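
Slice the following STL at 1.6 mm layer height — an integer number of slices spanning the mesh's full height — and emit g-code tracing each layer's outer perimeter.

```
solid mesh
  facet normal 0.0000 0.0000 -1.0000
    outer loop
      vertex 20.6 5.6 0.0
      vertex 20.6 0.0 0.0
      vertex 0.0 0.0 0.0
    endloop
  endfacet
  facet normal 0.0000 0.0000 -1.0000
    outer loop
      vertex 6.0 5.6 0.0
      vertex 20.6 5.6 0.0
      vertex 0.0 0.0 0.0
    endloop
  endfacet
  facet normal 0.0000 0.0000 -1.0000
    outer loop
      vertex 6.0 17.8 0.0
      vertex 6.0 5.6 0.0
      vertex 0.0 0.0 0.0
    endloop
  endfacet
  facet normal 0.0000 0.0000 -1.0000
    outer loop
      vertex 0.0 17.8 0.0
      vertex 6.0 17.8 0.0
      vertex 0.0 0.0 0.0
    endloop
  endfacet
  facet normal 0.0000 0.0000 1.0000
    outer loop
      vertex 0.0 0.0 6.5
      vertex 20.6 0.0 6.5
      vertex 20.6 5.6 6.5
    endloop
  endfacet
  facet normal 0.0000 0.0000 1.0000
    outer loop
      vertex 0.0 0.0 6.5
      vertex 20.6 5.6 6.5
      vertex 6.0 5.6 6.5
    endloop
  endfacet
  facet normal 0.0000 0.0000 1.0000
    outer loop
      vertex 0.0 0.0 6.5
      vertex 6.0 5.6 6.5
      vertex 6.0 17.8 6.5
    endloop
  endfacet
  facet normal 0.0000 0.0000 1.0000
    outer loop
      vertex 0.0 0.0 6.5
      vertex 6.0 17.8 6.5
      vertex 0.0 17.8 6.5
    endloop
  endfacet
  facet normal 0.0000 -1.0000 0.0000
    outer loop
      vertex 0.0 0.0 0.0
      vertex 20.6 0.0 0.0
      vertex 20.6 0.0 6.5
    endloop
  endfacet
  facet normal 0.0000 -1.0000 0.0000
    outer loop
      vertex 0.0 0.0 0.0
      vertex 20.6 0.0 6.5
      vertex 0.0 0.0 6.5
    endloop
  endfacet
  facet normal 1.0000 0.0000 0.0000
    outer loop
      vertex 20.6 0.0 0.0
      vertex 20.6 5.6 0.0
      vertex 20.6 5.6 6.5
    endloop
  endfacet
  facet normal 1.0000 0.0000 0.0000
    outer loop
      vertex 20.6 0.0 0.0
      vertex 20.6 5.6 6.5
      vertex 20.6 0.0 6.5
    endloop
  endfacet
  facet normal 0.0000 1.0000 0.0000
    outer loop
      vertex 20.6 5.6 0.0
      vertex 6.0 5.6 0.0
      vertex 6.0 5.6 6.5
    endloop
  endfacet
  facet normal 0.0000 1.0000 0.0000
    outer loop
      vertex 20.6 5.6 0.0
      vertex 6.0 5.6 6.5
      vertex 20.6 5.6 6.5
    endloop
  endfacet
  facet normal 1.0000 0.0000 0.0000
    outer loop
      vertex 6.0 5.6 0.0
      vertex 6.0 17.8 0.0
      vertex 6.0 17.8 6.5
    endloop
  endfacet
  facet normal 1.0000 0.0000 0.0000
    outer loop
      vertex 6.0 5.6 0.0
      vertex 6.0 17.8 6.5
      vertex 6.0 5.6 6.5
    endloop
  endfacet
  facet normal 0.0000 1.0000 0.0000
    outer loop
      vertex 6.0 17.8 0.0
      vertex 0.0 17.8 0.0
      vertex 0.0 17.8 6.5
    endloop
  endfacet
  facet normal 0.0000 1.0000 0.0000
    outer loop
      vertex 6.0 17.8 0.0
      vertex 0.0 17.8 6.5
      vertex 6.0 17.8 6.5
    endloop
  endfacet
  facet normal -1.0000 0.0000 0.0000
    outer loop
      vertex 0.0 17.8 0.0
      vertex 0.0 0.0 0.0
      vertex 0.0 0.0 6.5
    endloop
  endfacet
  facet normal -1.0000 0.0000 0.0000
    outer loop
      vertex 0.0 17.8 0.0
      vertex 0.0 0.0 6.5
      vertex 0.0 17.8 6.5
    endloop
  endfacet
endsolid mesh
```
; perimeter-only toolpath
G21 ; units = mm
G90 ; absolute positioning
G28 ; home
; layer 1
G0 Z1.6
G0 X0.0 Y0.0
G1 X20.6 Y0.0
G1 X20.6 Y5.6
G1 X6.0 Y5.6
G1 X6.0 Y17.8
G1 X0.0 Y17.8
G1 X0.0 Y0.0
; layer 2
G0 Z3.2
G0 X0.0 Y0.0
G1 X20.6 Y0.0
G1 X20.6 Y5.6
G1 X6.0 Y5.6
G1 X6.0 Y17.8
G1 X0.0 Y17.8
G1 X0.0 Y0.0
; layer 3
G0 Z4.9
G0 X0.0 Y0.0
G1 X20.6 Y0.0
G1 X20.6 Y5.6
G1 X6.0 Y5.6
G1 X6.0 Y17.8
G1 X0.0 Y17.8
G1 X0.0 Y0.0
; layer 4
G0 Z6.5
G0 X0.0 Y0.0
G1 X20.6 Y0.0
G1 X20.6 Y5.6
G1 X6.0 Y5.6
G1 X6.0 Y17.8
G1 X0.0 Y17.8
G1 X0.0 Y0.0
M2 ; end

The solid is an L-shaped prism: outer 20.6 × 17.8 mm, arm thicknesses ≈ 5.6 mm (horizontal) and 6 mm (vertical), extruded 6.5 mm in z. Slicing at Δz = 1.6 mm — 4 equal slices spanning the solid's height, so layer i sits at z = i·h/4 — gives 4 non-empty perimeters. Each is a 6-segment closed polygon; G0 lifts to the layer z and rapids to the start vertex, then G1 traces the edges.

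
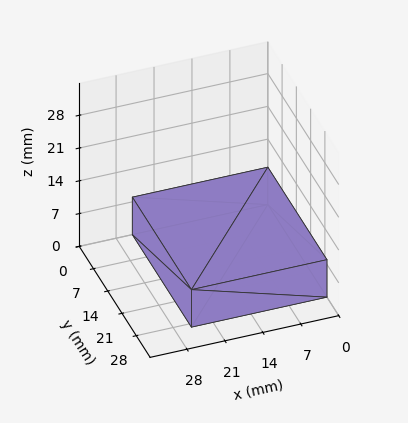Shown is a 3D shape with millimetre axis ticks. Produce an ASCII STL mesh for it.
Reading the render: the shape is a rectangular box, roughly 25 × 29 mm footprint and 8 mm tall (dimensions read to the nearest mm from the axis ticks). For the STL, each face is triangulated and given an outward normal.

solid part
  facet normal 0.0000 0.0000 -1.0000
    outer loop
      vertex 25.000 29.000 0.000
      vertex 25.000 0.000 0.000
      vertex 0.000 0.000 0.000
    endloop
  endfacet
  facet normal 0.0000 0.0000 -1.0000
    outer loop
      vertex 0.000 29.000 0.000
      vertex 25.000 29.000 0.000
      vertex 0.000 0.000 0.000
    endloop
  endfacet
  facet normal 0.0000 0.0000 1.0000
    outer loop
      vertex 0.000 0.000 8.000
      vertex 25.000 0.000 8.000
      vertex 25.000 29.000 8.000
    endloop
  endfacet
  facet normal 0.0000 0.0000 1.0000
    outer loop
      vertex 0.000 0.000 8.000
      vertex 25.000 29.000 8.000
      vertex 0.000 29.000 8.000
    endloop
  endfacet
  facet normal 0.0000 -1.0000 0.0000
    outer loop
      vertex 0.000 0.000 0.000
      vertex 25.000 0.000 0.000
      vertex 25.000 0.000 8.000
    endloop
  endfacet
  facet normal 0.0000 -1.0000 0.0000
    outer loop
      vertex 0.000 0.000 0.000
      vertex 25.000 0.000 8.000
      vertex 0.000 0.000 8.000
    endloop
  endfacet
  facet normal 0.0000 1.0000 0.0000
    outer loop
      vertex 25.000 29.000 8.000
      vertex 25.000 29.000 0.000
      vertex 0.000 29.000 0.000
    endloop
  endfacet
  facet normal 0.0000 1.0000 0.0000
    outer loop
      vertex 0.000 29.000 8.000
      vertex 25.000 29.000 8.000
      vertex 0.000 29.000 0.000
    endloop
  endfacet
  facet normal -1.0000 0.0000 0.0000
    outer loop
      vertex 0.000 29.000 8.000
      vertex 0.000 29.000 0.000
      vertex 0.000 0.000 0.000
    endloop
  endfacet
  facet normal -1.0000 0.0000 0.0000
    outer loop
      vertex 0.000 0.000 8.000
      vertex 0.000 29.000 8.000
      vertex 0.000 0.000 0.000
    endloop
  endfacet
  facet normal 1.0000 0.0000 0.0000
    outer loop
      vertex 25.000 0.000 0.000
      vertex 25.000 29.000 0.000
      vertex 25.000 29.000 8.000
    endloop
  endfacet
  facet normal 1.0000 0.0000 0.0000
    outer loop
      vertex 25.000 0.000 0.000
      vertex 25.000 29.000 8.000
      vertex 25.000 0.000 8.000
    endloop
  endfacet
endsolid part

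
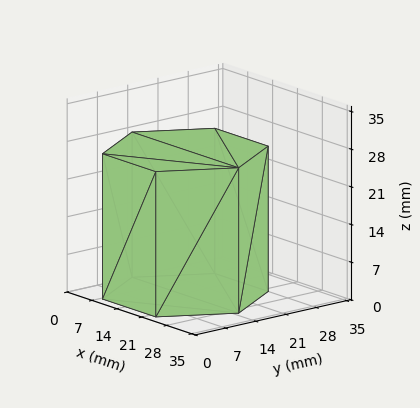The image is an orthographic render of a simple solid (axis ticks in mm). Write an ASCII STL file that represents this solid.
Reading the render: the shape is a regular 6-sided prism (a cylinder approximated with 6 flat sides), circumscribed radius ≈ 15 mm, height ≈ 27 mm (dimensions read to the nearest mm from the axis ticks). For the STL, each face is triangulated and given an outward normal.

solid part
  facet normal 0.0000 0.0000 -1.0000
    outer loop
      vertex 7.500 27.990 0.000
      vertex 22.500 27.990 0.000
      vertex 30.000 15.000 0.000
    endloop
  endfacet
  facet normal 0.0000 0.0000 -1.0000
    outer loop
      vertex 0.000 15.000 0.000
      vertex 7.500 27.990 0.000
      vertex 30.000 15.000 0.000
    endloop
  endfacet
  facet normal 0.0000 0.0000 -1.0000
    outer loop
      vertex 7.500 2.010 0.000
      vertex 0.000 15.000 0.000
      vertex 30.000 15.000 0.000
    endloop
  endfacet
  facet normal 0.0000 0.0000 -1.0000
    outer loop
      vertex 22.500 2.010 0.000
      vertex 7.500 2.010 0.000
      vertex 30.000 15.000 0.000
    endloop
  endfacet
  facet normal 0.0000 0.0000 1.0000
    outer loop
      vertex 30.000 15.000 27.000
      vertex 22.500 27.990 27.000
      vertex 7.500 27.990 27.000
    endloop
  endfacet
  facet normal 0.0000 0.0000 1.0000
    outer loop
      vertex 30.000 15.000 27.000
      vertex 7.500 27.990 27.000
      vertex 0.000 15.000 27.000
    endloop
  endfacet
  facet normal 0.0000 0.0000 1.0000
    outer loop
      vertex 30.000 15.000 27.000
      vertex 0.000 15.000 27.000
      vertex 7.500 2.010 27.000
    endloop
  endfacet
  facet normal 0.0000 0.0000 1.0000
    outer loop
      vertex 30.000 15.000 27.000
      vertex 7.500 2.010 27.000
      vertex 22.500 2.010 27.000
    endloop
  endfacet
  facet normal 0.8660 0.5000 0.0000
    outer loop
      vertex 30.000 15.000 0.000
      vertex 22.500 27.990 0.000
      vertex 22.500 27.990 27.000
    endloop
  endfacet
  facet normal 0.8660 0.5000 0.0000
    outer loop
      vertex 30.000 15.000 0.000
      vertex 22.500 27.990 27.000
      vertex 30.000 15.000 27.000
    endloop
  endfacet
  facet normal 0.0000 1.0000 0.0000
    outer loop
      vertex 22.500 27.990 0.000
      vertex 7.500 27.990 0.000
      vertex 7.500 27.990 27.000
    endloop
  endfacet
  facet normal 0.0000 1.0000 0.0000
    outer loop
      vertex 22.500 27.990 0.000
      vertex 7.500 27.990 27.000
      vertex 22.500 27.990 27.000
    endloop
  endfacet
  facet normal -0.8660 0.5000 0.0000
    outer loop
      vertex 7.500 27.990 0.000
      vertex 0.000 15.000 0.000
      vertex 0.000 15.000 27.000
    endloop
  endfacet
  facet normal -0.8660 0.5000 0.0000
    outer loop
      vertex 7.500 27.990 0.000
      vertex 0.000 15.000 27.000
      vertex 7.500 27.990 27.000
    endloop
  endfacet
  facet normal -0.8660 -0.5000 0.0000
    outer loop
      vertex 0.000 15.000 0.000
      vertex 7.500 2.010 0.000
      vertex 7.500 2.010 27.000
    endloop
  endfacet
  facet normal -0.8660 -0.5000 0.0000
    outer loop
      vertex 0.000 15.000 0.000
      vertex 7.500 2.010 27.000
      vertex 0.000 15.000 27.000
    endloop
  endfacet
  facet normal 0.0000 -1.0000 0.0000
    outer loop
      vertex 7.500 2.010 0.000
      vertex 22.500 2.010 0.000
      vertex 22.500 2.010 27.000
    endloop
  endfacet
  facet normal 0.0000 -1.0000 0.0000
    outer loop
      vertex 7.500 2.010 0.000
      vertex 22.500 2.010 27.000
      vertex 7.500 2.010 27.000
    endloop
  endfacet
  facet normal 0.8660 -0.5000 0.0000
    outer loop
      vertex 22.500 2.010 0.000
      vertex 30.000 15.000 0.000
      vertex 30.000 15.000 27.000
    endloop
  endfacet
  facet normal 0.8660 -0.5000 0.0000
    outer loop
      vertex 22.500 2.010 0.000
      vertex 30.000 15.000 27.000
      vertex 22.500 2.010 27.000
    endloop
  endfacet
endsolid part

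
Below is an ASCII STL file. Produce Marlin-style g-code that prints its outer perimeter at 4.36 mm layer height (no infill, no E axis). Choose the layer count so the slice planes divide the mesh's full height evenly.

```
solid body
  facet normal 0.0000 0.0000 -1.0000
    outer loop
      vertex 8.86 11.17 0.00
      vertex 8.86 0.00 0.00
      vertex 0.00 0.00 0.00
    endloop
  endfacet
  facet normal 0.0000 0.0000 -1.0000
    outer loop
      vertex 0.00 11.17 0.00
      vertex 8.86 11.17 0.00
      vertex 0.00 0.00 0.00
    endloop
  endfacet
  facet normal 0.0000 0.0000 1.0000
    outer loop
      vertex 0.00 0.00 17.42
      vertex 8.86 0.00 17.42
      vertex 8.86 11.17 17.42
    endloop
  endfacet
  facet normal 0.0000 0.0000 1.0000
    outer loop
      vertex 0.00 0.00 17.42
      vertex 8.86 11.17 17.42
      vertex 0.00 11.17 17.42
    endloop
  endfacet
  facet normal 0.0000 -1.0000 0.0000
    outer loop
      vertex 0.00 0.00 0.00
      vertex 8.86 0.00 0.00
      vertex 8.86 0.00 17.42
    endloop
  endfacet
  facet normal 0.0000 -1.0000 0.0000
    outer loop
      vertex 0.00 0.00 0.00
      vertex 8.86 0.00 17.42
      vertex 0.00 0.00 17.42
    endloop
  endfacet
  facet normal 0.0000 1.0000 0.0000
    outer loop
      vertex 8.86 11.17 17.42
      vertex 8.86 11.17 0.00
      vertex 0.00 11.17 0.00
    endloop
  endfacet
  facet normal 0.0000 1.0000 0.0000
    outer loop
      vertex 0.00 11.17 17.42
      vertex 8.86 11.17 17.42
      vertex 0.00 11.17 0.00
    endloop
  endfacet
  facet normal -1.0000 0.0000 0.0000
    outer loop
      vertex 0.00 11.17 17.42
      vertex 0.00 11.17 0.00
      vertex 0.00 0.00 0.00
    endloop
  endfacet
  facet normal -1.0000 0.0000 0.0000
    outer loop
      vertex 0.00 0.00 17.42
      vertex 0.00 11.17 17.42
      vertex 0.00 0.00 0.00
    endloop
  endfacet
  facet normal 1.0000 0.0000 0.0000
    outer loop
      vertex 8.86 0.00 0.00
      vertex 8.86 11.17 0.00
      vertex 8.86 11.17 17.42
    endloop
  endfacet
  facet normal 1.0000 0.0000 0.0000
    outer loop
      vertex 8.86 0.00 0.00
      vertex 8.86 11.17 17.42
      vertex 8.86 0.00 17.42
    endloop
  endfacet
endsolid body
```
; perimeter-only toolpath
G21 ; units = mm
G90 ; absolute positioning
G28 ; home
; layer 1
G0 Z4.36
G0 X0.00 Y0.00
G1 X8.86 Y0.00
G1 X8.86 Y11.17
G1 X0.00 Y11.17
G1 X0.00 Y0.00
; layer 2
G0 Z8.71
G0 X0.00 Y0.00
G1 X8.86 Y0.00
G1 X8.86 Y11.17
G1 X0.00 Y11.17
G1 X0.00 Y0.00
; layer 3
G0 Z13.07
G0 X0.00 Y0.00
G1 X8.86 Y0.00
G1 X8.86 Y11.17
G1 X0.00 Y11.17
G1 X0.00 Y0.00
; layer 4
G0 Z17.42
G0 X0.00 Y0.00
G1 X8.86 Y0.00
G1 X8.86 Y11.17
G1 X0.00 Y11.17
G1 X0.00 Y0.00
M2 ; end

The solid is a rectangular box, roughly 8.86 × 11.2 mm footprint and 17.4 mm tall. Slicing at Δz = 4.36 mm — 4 equal slices spanning the solid's height, so layer i sits at z = i·h/4 — gives 4 non-empty perimeters. Each is a 4-segment closed polygon; G0 lifts to the layer z and rapids to the start vertex, then G1 traces the edges.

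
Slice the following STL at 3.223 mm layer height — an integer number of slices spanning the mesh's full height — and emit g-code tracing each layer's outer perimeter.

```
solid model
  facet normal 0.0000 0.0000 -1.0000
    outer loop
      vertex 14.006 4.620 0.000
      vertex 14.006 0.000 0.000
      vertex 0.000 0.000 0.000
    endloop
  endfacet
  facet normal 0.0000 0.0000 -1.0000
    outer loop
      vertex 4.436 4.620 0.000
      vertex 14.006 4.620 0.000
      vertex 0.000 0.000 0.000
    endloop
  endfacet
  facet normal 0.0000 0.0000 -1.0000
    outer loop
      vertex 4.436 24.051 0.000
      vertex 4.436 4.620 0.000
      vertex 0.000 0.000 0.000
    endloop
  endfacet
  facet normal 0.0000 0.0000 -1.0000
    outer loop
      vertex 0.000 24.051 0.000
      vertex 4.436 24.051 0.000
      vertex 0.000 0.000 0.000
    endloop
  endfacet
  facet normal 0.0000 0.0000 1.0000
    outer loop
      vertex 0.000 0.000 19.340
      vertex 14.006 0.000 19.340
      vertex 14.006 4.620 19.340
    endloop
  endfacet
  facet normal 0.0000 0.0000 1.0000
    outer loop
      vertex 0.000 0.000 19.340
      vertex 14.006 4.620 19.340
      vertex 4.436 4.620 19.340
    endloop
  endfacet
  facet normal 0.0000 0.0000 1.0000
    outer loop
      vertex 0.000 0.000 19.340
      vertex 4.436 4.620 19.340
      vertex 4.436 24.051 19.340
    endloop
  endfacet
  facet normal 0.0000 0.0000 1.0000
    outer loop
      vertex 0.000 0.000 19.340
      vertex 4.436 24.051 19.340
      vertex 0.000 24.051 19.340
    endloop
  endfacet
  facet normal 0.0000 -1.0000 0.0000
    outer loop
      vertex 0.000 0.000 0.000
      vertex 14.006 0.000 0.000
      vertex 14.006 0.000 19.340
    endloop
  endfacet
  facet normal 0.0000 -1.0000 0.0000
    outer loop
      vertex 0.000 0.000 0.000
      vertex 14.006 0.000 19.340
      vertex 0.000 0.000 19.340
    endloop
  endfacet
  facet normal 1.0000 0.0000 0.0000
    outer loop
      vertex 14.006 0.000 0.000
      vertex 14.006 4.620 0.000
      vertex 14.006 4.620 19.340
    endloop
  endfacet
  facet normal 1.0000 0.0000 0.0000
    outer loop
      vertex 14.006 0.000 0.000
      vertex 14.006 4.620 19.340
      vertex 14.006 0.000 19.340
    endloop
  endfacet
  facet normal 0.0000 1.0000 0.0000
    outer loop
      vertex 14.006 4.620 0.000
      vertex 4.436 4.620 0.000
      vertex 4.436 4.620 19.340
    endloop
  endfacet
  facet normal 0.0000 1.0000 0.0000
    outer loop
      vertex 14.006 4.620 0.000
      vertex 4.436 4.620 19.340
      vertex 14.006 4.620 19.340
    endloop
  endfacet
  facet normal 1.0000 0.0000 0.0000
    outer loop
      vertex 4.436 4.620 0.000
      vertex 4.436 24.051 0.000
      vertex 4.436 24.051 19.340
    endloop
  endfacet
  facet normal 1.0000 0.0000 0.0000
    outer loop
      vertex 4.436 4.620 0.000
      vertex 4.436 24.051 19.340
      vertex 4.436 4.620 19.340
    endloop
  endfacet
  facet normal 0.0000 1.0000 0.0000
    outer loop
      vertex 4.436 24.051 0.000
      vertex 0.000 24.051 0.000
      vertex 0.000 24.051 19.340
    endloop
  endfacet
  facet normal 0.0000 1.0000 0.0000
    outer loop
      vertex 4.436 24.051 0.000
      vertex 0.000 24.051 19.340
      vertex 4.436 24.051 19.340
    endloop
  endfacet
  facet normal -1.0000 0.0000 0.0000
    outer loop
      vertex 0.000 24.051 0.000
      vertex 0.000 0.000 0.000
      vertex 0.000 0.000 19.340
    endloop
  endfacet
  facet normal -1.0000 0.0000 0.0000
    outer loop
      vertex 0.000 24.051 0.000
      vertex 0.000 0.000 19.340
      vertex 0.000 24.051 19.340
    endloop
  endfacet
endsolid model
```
; perimeter-only toolpath
G21 ; units = mm
G90 ; absolute positioning
G28 ; home
; layer 1
G0 Z3.223
G0 X0.000 Y0.000
G1 X14.006 Y0.000
G1 X14.006 Y4.620
G1 X4.436 Y4.620
G1 X4.436 Y24.051
G1 X0.000 Y24.051
G1 X0.000 Y0.000
; layer 2
G0 Z6.447
G0 X0.000 Y0.000
G1 X14.006 Y0.000
G1 X14.006 Y4.620
G1 X4.436 Y4.620
G1 X4.436 Y24.051
G1 X0.000 Y24.051
G1 X0.000 Y0.000
; layer 3
G0 Z9.670
G0 X0.000 Y0.000
G1 X14.006 Y0.000
G1 X14.006 Y4.620
G1 X4.436 Y4.620
G1 X4.436 Y24.051
G1 X0.000 Y24.051
G1 X0.000 Y0.000
; layer 4
G0 Z12.893
G0 X0.000 Y0.000
G1 X14.006 Y0.000
G1 X14.006 Y4.620
G1 X4.436 Y4.620
G1 X4.436 Y24.051
G1 X0.000 Y24.051
G1 X0.000 Y0.000
; layer 5
G0 Z16.117
G0 X0.000 Y0.000
G1 X14.006 Y0.000
G1 X14.006 Y4.620
G1 X4.436 Y4.620
G1 X4.436 Y24.051
G1 X0.000 Y24.051
G1 X0.000 Y0.000
; layer 6
G0 Z19.340
G0 X0.000 Y0.000
G1 X14.006 Y0.000
G1 X14.006 Y4.620
G1 X4.436 Y4.620
G1 X4.436 Y24.051
G1 X0.000 Y24.051
G1 X0.000 Y0.000
M2 ; end

The solid is an L-shaped prism: outer 14 × 24.1 mm, arm thicknesses ≈ 4.62 mm (horizontal) and 4.44 mm (vertical), extruded 19.3 mm in z. Slicing at Δz = 3.223 mm — 6 equal slices spanning the solid's height, so layer i sits at z = i·h/6 — gives 6 non-empty perimeters. Each is a 6-segment closed polygon; G0 lifts to the layer z and rapids to the start vertex, then G1 traces the edges.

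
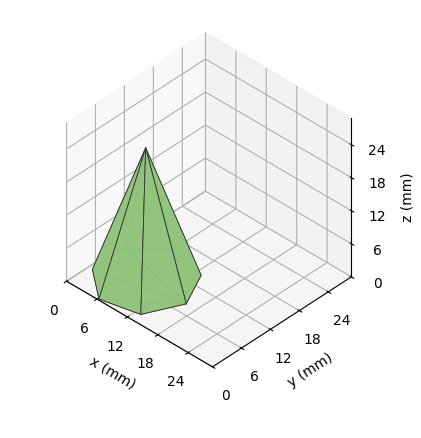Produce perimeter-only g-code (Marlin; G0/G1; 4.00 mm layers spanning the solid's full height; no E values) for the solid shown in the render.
Reading the render: the shape is a regular 7-sided pyramid, base circumscribed radius ≈ 8 mm, apex at z ≈ 24 mm (dimensions read to the nearest mm from the axis ticks). For the g-code, the solid's height is divided into equal slices at the stated Δz and each level perimeter traced with G1 moves after a G0 lift.

; perimeter-only toolpath
G21 ; units = mm
G90 ; absolute positioning
G28 ; home
; layer 1
G0 Z4.00
G0 X14.67 Y8.00
G1 X12.16 Y13.21
G1 X6.52 Y14.50
G1 X1.99 Y10.89
G1 X1.99 Y5.11
G1 X6.52 Y1.50
G1 X12.16 Y2.79
G1 X14.67 Y8.00
; layer 2
G0 Z8.00
G0 X13.33 Y8.00
G1 X11.33 Y12.17
G1 X6.81 Y13.20
G1 X3.19 Y10.31
G1 X3.19 Y5.69
G1 X6.81 Y2.80
G1 X11.33 Y3.83
G1 X13.33 Y8.00
; layer 3
G0 Z12.00
G0 X12.00 Y8.00
G1 X10.50 Y11.12
G1 X7.11 Y11.90
G1 X4.39 Y9.73
G1 X4.39 Y6.27
G1 X7.11 Y4.10
G1 X10.50 Y4.88
G1 X12.00 Y8.00
; layer 4
G0 Z16.00
G0 X10.67 Y8.00
G1 X9.66 Y10.08
G1 X7.41 Y10.60
G1 X5.60 Y9.16
G1 X5.60 Y6.84
G1 X7.41 Y5.40
G1 X9.66 Y5.92
G1 X10.67 Y8.00
; layer 5
G0 Z20.00
G0 X9.33 Y8.00
G1 X8.83 Y9.04
G1 X7.70 Y9.30
G1 X6.80 Y8.58
G1 X6.80 Y7.42
G1 X7.70 Y6.70
G1 X8.83 Y6.96
G1 X9.33 Y8.00
M2 ; end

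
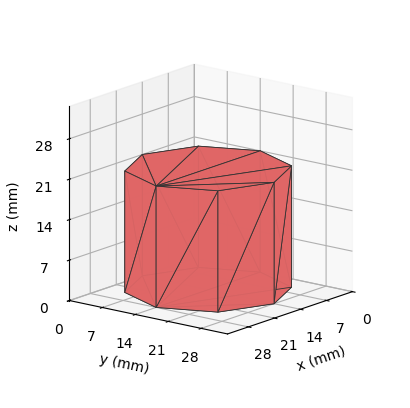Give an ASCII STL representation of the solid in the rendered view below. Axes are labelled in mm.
Reading the render: the shape is a regular 8-sided prism (a cylinder approximated with 8 flat sides), circumscribed radius ≈ 14 mm, height ≈ 21 mm (dimensions read to the nearest mm from the axis ticks). For the STL, each face is triangulated and given an outward normal.

solid part
  facet normal 0.0000 0.0000 -1.0000
    outer loop
      vertex 14.00 28.00 0.00
      vertex 23.90 23.90 0.00
      vertex 28.00 14.00 0.00
    endloop
  endfacet
  facet normal 0.0000 0.0000 -1.0000
    outer loop
      vertex 4.10 23.90 0.00
      vertex 14.00 28.00 0.00
      vertex 28.00 14.00 0.00
    endloop
  endfacet
  facet normal 0.0000 0.0000 -1.0000
    outer loop
      vertex 0.00 14.00 0.00
      vertex 4.10 23.90 0.00
      vertex 28.00 14.00 0.00
    endloop
  endfacet
  facet normal 0.0000 0.0000 -1.0000
    outer loop
      vertex 4.10 4.10 0.00
      vertex 0.00 14.00 0.00
      vertex 28.00 14.00 0.00
    endloop
  endfacet
  facet normal 0.0000 0.0000 -1.0000
    outer loop
      vertex 14.00 0.00 0.00
      vertex 4.10 4.10 0.00
      vertex 28.00 14.00 0.00
    endloop
  endfacet
  facet normal 0.0000 0.0000 -1.0000
    outer loop
      vertex 23.90 4.10 0.00
      vertex 14.00 0.00 0.00
      vertex 28.00 14.00 0.00
    endloop
  endfacet
  facet normal 0.0000 0.0000 1.0000
    outer loop
      vertex 28.00 14.00 21.00
      vertex 23.90 23.90 21.00
      vertex 14.00 28.00 21.00
    endloop
  endfacet
  facet normal 0.0000 0.0000 1.0000
    outer loop
      vertex 28.00 14.00 21.00
      vertex 14.00 28.00 21.00
      vertex 4.10 23.90 21.00
    endloop
  endfacet
  facet normal 0.0000 0.0000 1.0000
    outer loop
      vertex 28.00 14.00 21.00
      vertex 4.10 23.90 21.00
      vertex 0.00 14.00 21.00
    endloop
  endfacet
  facet normal 0.0000 0.0000 1.0000
    outer loop
      vertex 28.00 14.00 21.00
      vertex 0.00 14.00 21.00
      vertex 4.10 4.10 21.00
    endloop
  endfacet
  facet normal 0.0000 0.0000 1.0000
    outer loop
      vertex 28.00 14.00 21.00
      vertex 4.10 4.10 21.00
      vertex 14.00 0.00 21.00
    endloop
  endfacet
  facet normal 0.0000 0.0000 1.0000
    outer loop
      vertex 28.00 14.00 21.00
      vertex 14.00 0.00 21.00
      vertex 23.90 4.10 21.00
    endloop
  endfacet
  facet normal 0.9239 0.3826 0.0000
    outer loop
      vertex 28.00 14.00 0.00
      vertex 23.90 23.90 0.00
      vertex 23.90 23.90 21.00
    endloop
  endfacet
  facet normal 0.9239 0.3826 0.0000
    outer loop
      vertex 28.00 14.00 0.00
      vertex 23.90 23.90 21.00
      vertex 28.00 14.00 21.00
    endloop
  endfacet
  facet normal 0.3826 0.9239 0.0000
    outer loop
      vertex 23.90 23.90 0.00
      vertex 14.00 28.00 0.00
      vertex 14.00 28.00 21.00
    endloop
  endfacet
  facet normal 0.3826 0.9239 0.0000
    outer loop
      vertex 23.90 23.90 0.00
      vertex 14.00 28.00 21.00
      vertex 23.90 23.90 21.00
    endloop
  endfacet
  facet normal -0.3826 0.9239 0.0000
    outer loop
      vertex 14.00 28.00 0.00
      vertex 4.10 23.90 0.00
      vertex 4.10 23.90 21.00
    endloop
  endfacet
  facet normal -0.3826 0.9239 0.0000
    outer loop
      vertex 14.00 28.00 0.00
      vertex 4.10 23.90 21.00
      vertex 14.00 28.00 21.00
    endloop
  endfacet
  facet normal -0.9239 0.3826 0.0000
    outer loop
      vertex 4.10 23.90 0.00
      vertex 0.00 14.00 0.00
      vertex 0.00 14.00 21.00
    endloop
  endfacet
  facet normal -0.9239 0.3826 0.0000
    outer loop
      vertex 4.10 23.90 0.00
      vertex 0.00 14.00 21.00
      vertex 4.10 23.90 21.00
    endloop
  endfacet
  facet normal -0.9239 -0.3826 0.0000
    outer loop
      vertex 0.00 14.00 0.00
      vertex 4.10 4.10 0.00
      vertex 4.10 4.10 21.00
    endloop
  endfacet
  facet normal -0.9239 -0.3826 0.0000
    outer loop
      vertex 0.00 14.00 0.00
      vertex 4.10 4.10 21.00
      vertex 0.00 14.00 21.00
    endloop
  endfacet
  facet normal -0.3826 -0.9239 0.0000
    outer loop
      vertex 4.10 4.10 0.00
      vertex 14.00 0.00 0.00
      vertex 14.00 0.00 21.00
    endloop
  endfacet
  facet normal -0.3826 -0.9239 0.0000
    outer loop
      vertex 4.10 4.10 0.00
      vertex 14.00 0.00 21.00
      vertex 4.10 4.10 21.00
    endloop
  endfacet
  facet normal 0.3826 -0.9239 0.0000
    outer loop
      vertex 14.00 0.00 0.00
      vertex 23.90 4.10 0.00
      vertex 23.90 4.10 21.00
    endloop
  endfacet
  facet normal 0.3826 -0.9239 0.0000
    outer loop
      vertex 14.00 0.00 0.00
      vertex 23.90 4.10 21.00
      vertex 14.00 0.00 21.00
    endloop
  endfacet
  facet normal 0.9239 -0.3826 0.0000
    outer loop
      vertex 23.90 4.10 0.00
      vertex 28.00 14.00 0.00
      vertex 28.00 14.00 21.00
    endloop
  endfacet
  facet normal 0.9239 -0.3826 0.0000
    outer loop
      vertex 23.90 4.10 0.00
      vertex 28.00 14.00 21.00
      vertex 23.90 4.10 21.00
    endloop
  endfacet
endsolid part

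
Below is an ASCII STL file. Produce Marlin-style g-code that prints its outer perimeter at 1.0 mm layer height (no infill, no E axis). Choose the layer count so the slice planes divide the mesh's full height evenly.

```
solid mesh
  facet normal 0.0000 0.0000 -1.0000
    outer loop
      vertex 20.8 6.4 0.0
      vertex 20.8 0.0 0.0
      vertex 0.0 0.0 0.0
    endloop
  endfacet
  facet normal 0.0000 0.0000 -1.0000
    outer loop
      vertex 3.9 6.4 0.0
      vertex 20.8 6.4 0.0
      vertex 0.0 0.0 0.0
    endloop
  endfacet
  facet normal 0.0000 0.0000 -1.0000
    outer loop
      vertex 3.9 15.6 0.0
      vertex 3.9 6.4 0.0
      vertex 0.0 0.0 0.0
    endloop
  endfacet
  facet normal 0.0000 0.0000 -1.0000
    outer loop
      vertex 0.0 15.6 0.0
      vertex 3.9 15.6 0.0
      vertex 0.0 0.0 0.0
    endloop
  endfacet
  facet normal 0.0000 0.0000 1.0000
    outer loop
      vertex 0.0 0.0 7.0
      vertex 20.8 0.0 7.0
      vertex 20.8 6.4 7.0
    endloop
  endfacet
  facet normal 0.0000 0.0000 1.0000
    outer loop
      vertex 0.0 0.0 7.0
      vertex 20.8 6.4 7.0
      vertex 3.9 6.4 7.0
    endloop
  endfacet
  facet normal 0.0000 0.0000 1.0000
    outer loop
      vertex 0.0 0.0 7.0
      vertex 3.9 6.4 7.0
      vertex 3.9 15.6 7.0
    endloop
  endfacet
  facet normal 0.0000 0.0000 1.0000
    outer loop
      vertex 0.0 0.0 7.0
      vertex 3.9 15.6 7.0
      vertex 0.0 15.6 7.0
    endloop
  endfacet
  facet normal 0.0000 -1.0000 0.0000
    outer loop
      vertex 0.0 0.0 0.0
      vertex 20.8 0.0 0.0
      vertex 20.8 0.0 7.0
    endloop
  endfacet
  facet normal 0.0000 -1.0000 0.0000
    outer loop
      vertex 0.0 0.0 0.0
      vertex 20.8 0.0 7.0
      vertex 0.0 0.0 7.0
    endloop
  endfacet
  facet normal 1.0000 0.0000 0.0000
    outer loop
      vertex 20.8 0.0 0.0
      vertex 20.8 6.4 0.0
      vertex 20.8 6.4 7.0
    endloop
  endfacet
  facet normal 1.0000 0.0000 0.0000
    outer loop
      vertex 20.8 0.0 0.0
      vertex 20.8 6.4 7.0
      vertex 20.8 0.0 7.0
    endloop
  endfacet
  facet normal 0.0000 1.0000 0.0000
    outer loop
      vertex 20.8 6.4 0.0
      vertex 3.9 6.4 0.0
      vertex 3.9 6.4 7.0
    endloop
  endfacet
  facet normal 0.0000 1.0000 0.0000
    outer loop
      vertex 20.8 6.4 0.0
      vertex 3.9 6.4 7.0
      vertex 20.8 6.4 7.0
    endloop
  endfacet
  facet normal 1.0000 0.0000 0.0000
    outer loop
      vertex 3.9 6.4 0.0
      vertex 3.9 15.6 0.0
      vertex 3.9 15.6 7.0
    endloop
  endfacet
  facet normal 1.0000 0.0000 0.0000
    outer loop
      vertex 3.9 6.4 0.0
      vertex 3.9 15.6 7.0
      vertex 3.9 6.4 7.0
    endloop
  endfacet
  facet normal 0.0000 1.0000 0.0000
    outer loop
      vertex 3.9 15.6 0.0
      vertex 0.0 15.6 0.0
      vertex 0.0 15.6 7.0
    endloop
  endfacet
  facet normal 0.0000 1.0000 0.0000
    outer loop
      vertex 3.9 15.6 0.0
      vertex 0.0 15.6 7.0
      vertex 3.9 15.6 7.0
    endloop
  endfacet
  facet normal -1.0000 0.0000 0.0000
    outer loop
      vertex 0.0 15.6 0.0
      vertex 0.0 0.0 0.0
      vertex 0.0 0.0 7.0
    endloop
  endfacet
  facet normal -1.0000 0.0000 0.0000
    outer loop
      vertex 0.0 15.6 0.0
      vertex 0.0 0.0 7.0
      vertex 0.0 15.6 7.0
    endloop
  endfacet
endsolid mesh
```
; perimeter-only toolpath
G21 ; units = mm
G90 ; absolute positioning
G28 ; home
; layer 1
G0 Z1.0
G0 X0.0 Y0.0
G1 X20.8 Y0.0
G1 X20.8 Y6.4
G1 X3.9 Y6.4
G1 X3.9 Y15.6
G1 X0.0 Y15.6
G1 X0.0 Y0.0
; layer 2
G0 Z2.0
G0 X0.0 Y0.0
G1 X20.8 Y0.0
G1 X20.8 Y6.4
G1 X3.9 Y6.4
G1 X3.9 Y15.6
G1 X0.0 Y15.6
G1 X0.0 Y0.0
; layer 3
G0 Z3.0
G0 X0.0 Y0.0
G1 X20.8 Y0.0
G1 X20.8 Y6.4
G1 X3.9 Y6.4
G1 X3.9 Y15.6
G1 X0.0 Y15.6
G1 X0.0 Y0.0
; layer 4
G0 Z4.0
G0 X0.0 Y0.0
G1 X20.8 Y0.0
G1 X20.8 Y6.4
G1 X3.9 Y6.4
G1 X3.9 Y15.6
G1 X0.0 Y15.6
G1 X0.0 Y0.0
; layer 5
G0 Z5.0
G0 X0.0 Y0.0
G1 X20.8 Y0.0
G1 X20.8 Y6.4
G1 X3.9 Y6.4
G1 X3.9 Y15.6
G1 X0.0 Y15.6
G1 X0.0 Y0.0
; layer 6
G0 Z6.0
G0 X0.0 Y0.0
G1 X20.8 Y0.0
G1 X20.8 Y6.4
G1 X3.9 Y6.4
G1 X3.9 Y15.6
G1 X0.0 Y15.6
G1 X0.0 Y0.0
; layer 7
G0 Z7.0
G0 X0.0 Y0.0
G1 X20.8 Y0.0
G1 X20.8 Y6.4
G1 X3.9 Y6.4
G1 X3.9 Y15.6
G1 X0.0 Y15.6
G1 X0.0 Y0.0
M2 ; end

The solid is an L-shaped prism: outer 20.8 × 15.6 mm, arm thicknesses ≈ 6.4 mm (horizontal) and 3.9 mm (vertical), extruded 7 mm in z. Slicing at Δz = 1.0 mm — 7 equal slices spanning the solid's height, so layer i sits at z = i·h/7 — gives 7 non-empty perimeters. Each is a 6-segment closed polygon; G0 lifts to the layer z and rapids to the start vertex, then G1 traces the edges.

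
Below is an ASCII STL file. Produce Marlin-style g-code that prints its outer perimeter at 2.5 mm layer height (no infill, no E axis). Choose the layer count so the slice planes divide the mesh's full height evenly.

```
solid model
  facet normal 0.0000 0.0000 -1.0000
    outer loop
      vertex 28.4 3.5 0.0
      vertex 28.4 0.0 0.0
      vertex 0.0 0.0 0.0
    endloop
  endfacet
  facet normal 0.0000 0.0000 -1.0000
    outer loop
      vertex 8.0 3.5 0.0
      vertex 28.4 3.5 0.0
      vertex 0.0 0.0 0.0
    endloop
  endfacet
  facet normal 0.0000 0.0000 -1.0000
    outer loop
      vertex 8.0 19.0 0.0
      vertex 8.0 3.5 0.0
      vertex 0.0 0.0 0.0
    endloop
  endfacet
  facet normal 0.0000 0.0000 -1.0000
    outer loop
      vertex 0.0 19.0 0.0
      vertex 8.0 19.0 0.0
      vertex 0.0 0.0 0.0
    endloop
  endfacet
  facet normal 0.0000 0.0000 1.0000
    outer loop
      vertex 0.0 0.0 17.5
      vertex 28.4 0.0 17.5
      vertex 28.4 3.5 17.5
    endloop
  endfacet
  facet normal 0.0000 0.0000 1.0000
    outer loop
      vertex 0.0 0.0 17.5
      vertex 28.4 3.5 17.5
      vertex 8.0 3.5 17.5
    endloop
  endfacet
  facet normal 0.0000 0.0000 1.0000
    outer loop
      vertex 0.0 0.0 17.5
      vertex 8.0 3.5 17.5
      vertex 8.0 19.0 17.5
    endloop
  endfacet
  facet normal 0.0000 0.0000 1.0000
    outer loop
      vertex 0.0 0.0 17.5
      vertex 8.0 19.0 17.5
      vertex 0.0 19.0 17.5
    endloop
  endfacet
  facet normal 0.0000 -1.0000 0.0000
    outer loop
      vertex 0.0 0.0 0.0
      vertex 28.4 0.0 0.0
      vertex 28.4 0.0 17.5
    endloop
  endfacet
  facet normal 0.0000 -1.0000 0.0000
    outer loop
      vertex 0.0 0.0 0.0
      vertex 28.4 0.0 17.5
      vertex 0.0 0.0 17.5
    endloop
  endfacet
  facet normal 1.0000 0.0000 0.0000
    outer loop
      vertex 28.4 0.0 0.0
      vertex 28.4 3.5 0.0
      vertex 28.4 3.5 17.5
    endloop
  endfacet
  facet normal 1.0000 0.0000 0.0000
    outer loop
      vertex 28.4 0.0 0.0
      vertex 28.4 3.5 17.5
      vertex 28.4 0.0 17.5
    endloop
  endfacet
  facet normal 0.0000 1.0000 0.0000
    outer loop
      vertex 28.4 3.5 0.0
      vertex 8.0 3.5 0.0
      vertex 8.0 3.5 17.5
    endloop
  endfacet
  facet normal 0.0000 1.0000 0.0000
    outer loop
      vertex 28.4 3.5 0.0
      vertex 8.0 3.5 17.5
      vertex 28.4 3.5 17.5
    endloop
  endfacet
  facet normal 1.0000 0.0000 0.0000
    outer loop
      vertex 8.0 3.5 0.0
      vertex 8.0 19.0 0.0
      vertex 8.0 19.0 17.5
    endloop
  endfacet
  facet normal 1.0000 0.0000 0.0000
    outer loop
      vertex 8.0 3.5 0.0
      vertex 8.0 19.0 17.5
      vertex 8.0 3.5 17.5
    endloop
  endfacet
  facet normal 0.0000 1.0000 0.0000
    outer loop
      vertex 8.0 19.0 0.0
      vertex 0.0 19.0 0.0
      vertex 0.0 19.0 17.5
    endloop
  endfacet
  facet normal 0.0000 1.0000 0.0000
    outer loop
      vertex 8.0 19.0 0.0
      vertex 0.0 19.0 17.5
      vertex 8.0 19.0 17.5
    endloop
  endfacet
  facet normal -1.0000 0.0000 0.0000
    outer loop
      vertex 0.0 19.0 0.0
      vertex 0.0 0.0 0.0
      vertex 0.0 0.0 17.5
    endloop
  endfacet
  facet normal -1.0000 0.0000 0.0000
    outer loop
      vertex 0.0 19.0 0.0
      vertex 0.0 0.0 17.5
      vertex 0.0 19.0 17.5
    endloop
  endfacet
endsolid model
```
; perimeter-only toolpath
G21 ; units = mm
G90 ; absolute positioning
G28 ; home
; layer 1
G0 Z2.5
G0 X0.0 Y0.0
G1 X28.4 Y0.0
G1 X28.4 Y3.5
G1 X8.0 Y3.5
G1 X8.0 Y19.0
G1 X0.0 Y19.0
G1 X0.0 Y0.0
; layer 2
G0 Z5.0
G0 X0.0 Y0.0
G1 X28.4 Y0.0
G1 X28.4 Y3.5
G1 X8.0 Y3.5
G1 X8.0 Y19.0
G1 X0.0 Y19.0
G1 X0.0 Y0.0
; layer 3
G0 Z7.5
G0 X0.0 Y0.0
G1 X28.4 Y0.0
G1 X28.4 Y3.5
G1 X8.0 Y3.5
G1 X8.0 Y19.0
G1 X0.0 Y19.0
G1 X0.0 Y0.0
; layer 4
G0 Z10.0
G0 X0.0 Y0.0
G1 X28.4 Y0.0
G1 X28.4 Y3.5
G1 X8.0 Y3.5
G1 X8.0 Y19.0
G1 X0.0 Y19.0
G1 X0.0 Y0.0
; layer 5
G0 Z12.5
G0 X0.0 Y0.0
G1 X28.4 Y0.0
G1 X28.4 Y3.5
G1 X8.0 Y3.5
G1 X8.0 Y19.0
G1 X0.0 Y19.0
G1 X0.0 Y0.0
; layer 6
G0 Z15.0
G0 X0.0 Y0.0
G1 X28.4 Y0.0
G1 X28.4 Y3.5
G1 X8.0 Y3.5
G1 X8.0 Y19.0
G1 X0.0 Y19.0
G1 X0.0 Y0.0
; layer 7
G0 Z17.5
G0 X0.0 Y0.0
G1 X28.4 Y0.0
G1 X28.4 Y3.5
G1 X8.0 Y3.5
G1 X8.0 Y19.0
G1 X0.0 Y19.0
G1 X0.0 Y0.0
M2 ; end

The solid is an L-shaped prism: outer 28.4 × 19 mm, arm thicknesses ≈ 3.5 mm (horizontal) and 8 mm (vertical), extruded 17.5 mm in z. Slicing at Δz = 2.5 mm — 7 equal slices spanning the solid's height, so layer i sits at z = i·h/7 — gives 7 non-empty perimeters. Each is a 6-segment closed polygon; G0 lifts to the layer z and rapids to the start vertex, then G1 traces the edges.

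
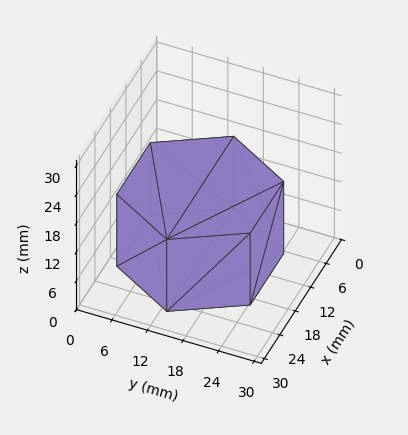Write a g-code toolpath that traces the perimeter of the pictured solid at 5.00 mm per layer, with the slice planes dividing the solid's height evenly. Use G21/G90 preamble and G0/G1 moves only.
Reading the render: the shape is a regular 6-sided prism (a cylinder approximated with 6 flat sides), circumscribed radius ≈ 13 mm, height ≈ 15 mm (dimensions read to the nearest mm from the axis ticks). For the g-code, the solid's height is divided into equal slices at the stated Δz and each level perimeter traced with G1 moves after a G0 lift.

; perimeter-only toolpath
G21 ; units = mm
G90 ; absolute positioning
G28 ; home
; layer 1
G0 Z5.00
G0 X26.00 Y13.00
G1 X19.50 Y24.26
G1 X6.50 Y24.26
G1 X0.00 Y13.00
G1 X6.50 Y1.74
G1 X19.50 Y1.74
G1 X26.00 Y13.00
; layer 2
G0 Z10.00
G0 X26.00 Y13.00
G1 X19.50 Y24.26
G1 X6.50 Y24.26
G1 X0.00 Y13.00
G1 X6.50 Y1.74
G1 X19.50 Y1.74
G1 X26.00 Y13.00
; layer 3
G0 Z15.00
G0 X26.00 Y13.00
G1 X19.50 Y24.26
G1 X6.50 Y24.26
G1 X0.00 Y13.00
G1 X6.50 Y1.74
G1 X19.50 Y1.74
G1 X26.00 Y13.00
M2 ; end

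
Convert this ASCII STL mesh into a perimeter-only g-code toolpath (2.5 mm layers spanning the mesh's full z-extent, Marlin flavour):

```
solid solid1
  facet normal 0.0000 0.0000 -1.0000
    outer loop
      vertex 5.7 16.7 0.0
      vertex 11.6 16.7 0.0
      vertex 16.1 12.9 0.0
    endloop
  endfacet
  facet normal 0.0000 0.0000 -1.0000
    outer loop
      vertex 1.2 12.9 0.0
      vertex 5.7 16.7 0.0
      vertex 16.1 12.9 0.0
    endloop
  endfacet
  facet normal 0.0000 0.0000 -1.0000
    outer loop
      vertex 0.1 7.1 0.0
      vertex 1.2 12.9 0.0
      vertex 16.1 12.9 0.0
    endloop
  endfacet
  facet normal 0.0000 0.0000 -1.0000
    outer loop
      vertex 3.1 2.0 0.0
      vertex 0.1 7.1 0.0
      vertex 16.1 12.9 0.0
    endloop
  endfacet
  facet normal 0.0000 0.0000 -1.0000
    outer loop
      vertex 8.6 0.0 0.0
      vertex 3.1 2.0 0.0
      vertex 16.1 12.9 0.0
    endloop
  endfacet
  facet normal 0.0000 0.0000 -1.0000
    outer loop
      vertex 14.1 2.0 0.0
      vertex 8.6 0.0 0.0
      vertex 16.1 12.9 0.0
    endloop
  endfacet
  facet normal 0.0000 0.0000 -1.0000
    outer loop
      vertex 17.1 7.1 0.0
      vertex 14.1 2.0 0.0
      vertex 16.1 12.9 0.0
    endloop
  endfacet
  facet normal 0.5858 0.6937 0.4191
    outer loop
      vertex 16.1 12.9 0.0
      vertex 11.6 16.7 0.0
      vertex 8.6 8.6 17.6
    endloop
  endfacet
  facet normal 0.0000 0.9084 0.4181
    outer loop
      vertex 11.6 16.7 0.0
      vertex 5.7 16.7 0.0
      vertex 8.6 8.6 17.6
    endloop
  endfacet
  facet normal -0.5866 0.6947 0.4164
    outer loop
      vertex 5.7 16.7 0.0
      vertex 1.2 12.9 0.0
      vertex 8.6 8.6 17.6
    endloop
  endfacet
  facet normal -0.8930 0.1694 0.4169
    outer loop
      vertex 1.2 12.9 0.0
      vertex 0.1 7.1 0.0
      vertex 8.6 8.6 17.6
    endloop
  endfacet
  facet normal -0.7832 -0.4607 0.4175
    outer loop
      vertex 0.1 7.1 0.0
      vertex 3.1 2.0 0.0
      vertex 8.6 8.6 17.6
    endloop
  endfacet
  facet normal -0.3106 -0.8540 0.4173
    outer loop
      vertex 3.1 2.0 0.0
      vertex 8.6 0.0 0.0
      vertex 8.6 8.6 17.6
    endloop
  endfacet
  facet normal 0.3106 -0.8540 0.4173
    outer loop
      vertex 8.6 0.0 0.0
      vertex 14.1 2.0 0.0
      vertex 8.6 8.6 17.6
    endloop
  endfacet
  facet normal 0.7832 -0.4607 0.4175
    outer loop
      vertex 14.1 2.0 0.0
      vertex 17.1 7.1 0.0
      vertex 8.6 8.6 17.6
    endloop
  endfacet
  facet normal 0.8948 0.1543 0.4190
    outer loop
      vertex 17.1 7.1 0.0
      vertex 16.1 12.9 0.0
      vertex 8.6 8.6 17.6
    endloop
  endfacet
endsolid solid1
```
; perimeter-only toolpath
G21 ; units = mm
G90 ; absolute positioning
G28 ; home
; layer 1
G0 Z2.5
G0 X15.0 Y12.3
G1 X11.2 Y15.5
G1 X6.1 Y15.5
G1 X2.3 Y12.3
G1 X1.3 Y7.3
G1 X3.9 Y2.9
G1 X8.6 Y1.2
G1 X13.3 Y2.9
G1 X15.9 Y7.3
G1 X15.0 Y12.3
; layer 2
G0 Z5.0
G0 X14.0 Y11.7
G1 X10.7 Y14.4
G1 X6.5 Y14.4
G1 X3.3 Y11.7
G1 X2.5 Y7.5
G1 X4.7 Y3.9
G1 X8.6 Y2.5
G1 X12.5 Y3.9
G1 X14.7 Y7.5
G1 X14.0 Y11.7
; layer 3
G0 Z7.5
G0 X12.9 Y11.1
G1 X10.3 Y13.2
G1 X6.9 Y13.2
G1 X4.4 Y11.1
G1 X3.7 Y7.7
G1 X5.5 Y4.8
G1 X8.6 Y3.7
G1 X11.7 Y4.8
G1 X13.5 Y7.7
G1 X12.9 Y11.1
; layer 4
G0 Z10.1
G0 X11.8 Y10.4
G1 X9.9 Y12.1
G1 X7.4 Y12.1
G1 X5.4 Y10.4
G1 X5.0 Y8.0
G1 X6.2 Y5.8
G1 X8.6 Y4.9
G1 X11.0 Y5.8
G1 X12.2 Y8.0
G1 X11.8 Y10.4
; layer 5
G0 Z12.6
G0 X10.7 Y9.8
G1 X9.5 Y10.9
G1 X7.8 Y10.9
G1 X6.5 Y9.8
G1 X6.2 Y8.2
G1 X7.0 Y6.7
G1 X8.6 Y6.1
G1 X10.2 Y6.7
G1 X11.0 Y8.2
G1 X10.7 Y9.8
; layer 6
G0 Z15.1
G0 X9.7 Y9.2
G1 X9.0 Y9.8
G1 X8.2 Y9.8
G1 X7.5 Y9.2
G1 X7.4 Y8.4
G1 X7.8 Y7.7
G1 X8.6 Y7.4
G1 X9.4 Y7.7
G1 X9.8 Y8.4
G1 X9.7 Y9.2
M2 ; end

The solid is a regular 9-sided pyramid, base circumscribed radius ≈ 8.6 mm, apex at z ≈ 17.6 mm. Slicing at Δz = 2.5 mm — 7 equal slices spanning the solid's height, so layer i sits at z = i·h/7 — gives 6 non-empty perimeters. Each is a 9-segment closed polygon; G0 lifts to the layer z and rapids to the start vertex, then G1 traces the edges. The cross-section shrinks linearly with z (the slice at the apex is degenerate and omitted).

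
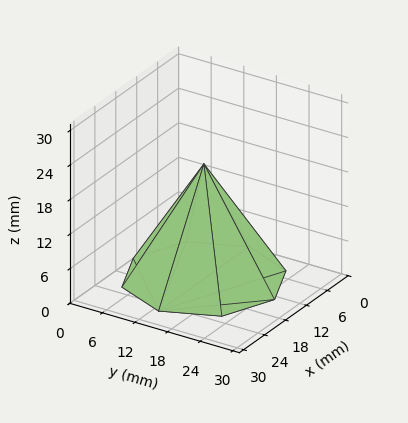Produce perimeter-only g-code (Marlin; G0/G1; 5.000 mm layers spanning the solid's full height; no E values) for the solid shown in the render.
Reading the render: the shape is a regular 8-sided pyramid, base circumscribed radius ≈ 13 mm, apex at z ≈ 20 mm (dimensions read to the nearest mm from the axis ticks). For the g-code, the solid's height is divided into equal slices at the stated Δz and each level perimeter traced with G1 moves after a G0 lift.

; perimeter-only toolpath
G21 ; units = mm
G90 ; absolute positioning
G28 ; home
; layer 1
G0 Z5.000
G0 X22.750 Y13.000
G1 X19.894 Y19.894
G1 X13.000 Y22.750
G1 X6.106 Y19.894
G1 X3.250 Y13.000
G1 X6.106 Y6.106
G1 X13.000 Y3.250
G1 X19.894 Y6.106
G1 X22.750 Y13.000
; layer 2
G0 Z10.000
G0 X19.500 Y13.000
G1 X17.596 Y17.596
G1 X13.000 Y19.500
G1 X8.404 Y17.596
G1 X6.500 Y13.000
G1 X8.404 Y8.404
G1 X13.000 Y6.500
G1 X17.596 Y8.404
G1 X19.500 Y13.000
; layer 3
G0 Z15.000
G0 X16.250 Y13.000
G1 X15.298 Y15.298
G1 X13.000 Y16.250
G1 X10.702 Y15.298
G1 X9.750 Y13.000
G1 X10.702 Y10.702
G1 X13.000 Y9.750
G1 X15.298 Y10.702
G1 X16.250 Y13.000
M2 ; end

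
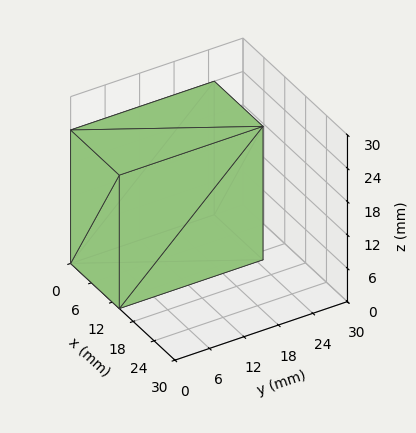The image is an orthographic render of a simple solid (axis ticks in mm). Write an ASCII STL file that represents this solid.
Reading the render: the shape is a rectangular box, roughly 14 × 25 mm footprint and 24 mm tall (dimensions read to the nearest mm from the axis ticks). For the STL, each face is triangulated and given an outward normal.

solid part
  facet normal 0.0000 0.0000 -1.0000
    outer loop
      vertex 14.00 25.00 0.00
      vertex 14.00 0.00 0.00
      vertex 0.00 0.00 0.00
    endloop
  endfacet
  facet normal 0.0000 0.0000 -1.0000
    outer loop
      vertex 0.00 25.00 0.00
      vertex 14.00 25.00 0.00
      vertex 0.00 0.00 0.00
    endloop
  endfacet
  facet normal 0.0000 0.0000 1.0000
    outer loop
      vertex 0.00 0.00 24.00
      vertex 14.00 0.00 24.00
      vertex 14.00 25.00 24.00
    endloop
  endfacet
  facet normal 0.0000 0.0000 1.0000
    outer loop
      vertex 0.00 0.00 24.00
      vertex 14.00 25.00 24.00
      vertex 0.00 25.00 24.00
    endloop
  endfacet
  facet normal 0.0000 -1.0000 0.0000
    outer loop
      vertex 0.00 0.00 0.00
      vertex 14.00 0.00 0.00
      vertex 14.00 0.00 24.00
    endloop
  endfacet
  facet normal 0.0000 -1.0000 0.0000
    outer loop
      vertex 0.00 0.00 0.00
      vertex 14.00 0.00 24.00
      vertex 0.00 0.00 24.00
    endloop
  endfacet
  facet normal 0.0000 1.0000 0.0000
    outer loop
      vertex 14.00 25.00 24.00
      vertex 14.00 25.00 0.00
      vertex 0.00 25.00 0.00
    endloop
  endfacet
  facet normal 0.0000 1.0000 0.0000
    outer loop
      vertex 0.00 25.00 24.00
      vertex 14.00 25.00 24.00
      vertex 0.00 25.00 0.00
    endloop
  endfacet
  facet normal -1.0000 0.0000 0.0000
    outer loop
      vertex 0.00 25.00 24.00
      vertex 0.00 25.00 0.00
      vertex 0.00 0.00 0.00
    endloop
  endfacet
  facet normal -1.0000 0.0000 0.0000
    outer loop
      vertex 0.00 0.00 24.00
      vertex 0.00 25.00 24.00
      vertex 0.00 0.00 0.00
    endloop
  endfacet
  facet normal 1.0000 0.0000 0.0000
    outer loop
      vertex 14.00 0.00 0.00
      vertex 14.00 25.00 0.00
      vertex 14.00 25.00 24.00
    endloop
  endfacet
  facet normal 1.0000 0.0000 0.0000
    outer loop
      vertex 14.00 0.00 0.00
      vertex 14.00 25.00 24.00
      vertex 14.00 0.00 24.00
    endloop
  endfacet
endsolid part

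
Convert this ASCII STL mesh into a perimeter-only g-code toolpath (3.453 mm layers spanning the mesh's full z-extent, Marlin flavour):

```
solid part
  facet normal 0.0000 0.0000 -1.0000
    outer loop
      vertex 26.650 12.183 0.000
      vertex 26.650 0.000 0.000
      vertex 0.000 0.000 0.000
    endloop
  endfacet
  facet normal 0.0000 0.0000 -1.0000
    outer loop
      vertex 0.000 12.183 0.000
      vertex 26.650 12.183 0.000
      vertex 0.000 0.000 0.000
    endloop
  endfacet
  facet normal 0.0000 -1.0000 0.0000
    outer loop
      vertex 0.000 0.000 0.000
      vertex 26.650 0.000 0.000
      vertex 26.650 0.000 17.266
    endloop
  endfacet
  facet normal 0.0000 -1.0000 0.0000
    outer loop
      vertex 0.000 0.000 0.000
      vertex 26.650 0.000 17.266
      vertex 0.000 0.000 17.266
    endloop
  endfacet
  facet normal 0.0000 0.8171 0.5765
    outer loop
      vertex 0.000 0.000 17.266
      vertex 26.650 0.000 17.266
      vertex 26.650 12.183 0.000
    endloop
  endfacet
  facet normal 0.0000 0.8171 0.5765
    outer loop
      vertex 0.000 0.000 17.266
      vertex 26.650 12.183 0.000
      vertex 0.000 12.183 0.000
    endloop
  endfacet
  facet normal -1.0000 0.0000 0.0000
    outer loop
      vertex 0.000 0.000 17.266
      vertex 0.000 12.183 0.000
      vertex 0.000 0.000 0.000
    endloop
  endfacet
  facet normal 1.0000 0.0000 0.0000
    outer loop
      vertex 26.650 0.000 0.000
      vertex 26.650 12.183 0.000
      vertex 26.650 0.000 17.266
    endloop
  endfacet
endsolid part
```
; perimeter-only toolpath
G21 ; units = mm
G90 ; absolute positioning
G28 ; home
; layer 1
G0 Z3.453
G0 X0.000 Y0.000
G1 X26.650 Y0.000
G1 X26.650 Y9.746
G1 X0.000 Y9.746
G1 X0.000 Y0.000
; layer 2
G0 Z6.906
G0 X0.000 Y0.000
G1 X26.650 Y0.000
G1 X26.650 Y7.310
G1 X0.000 Y7.310
G1 X0.000 Y0.000
; layer 3
G0 Z10.360
G0 X0.000 Y0.000
G1 X26.650 Y0.000
G1 X26.650 Y4.873
G1 X0.000 Y4.873
G1 X0.000 Y0.000
; layer 4
G0 Z13.813
G0 X0.000 Y0.000
G1 X26.650 Y0.000
G1 X26.650 Y2.437
G1 X0.000 Y2.437
G1 X0.000 Y0.000
M2 ; end

The solid is a wedge (ramp): 26.6 × 12.2 mm base, rising to 17.3 mm along the y=0 edge and sloping linearly to z=0 at y=12.2. Slicing at Δz = 3.453 mm — 5 equal slices spanning the solid's height, so layer i sits at z = i·h/5 — gives 4 non-empty perimeters. Each is a 4-segment closed polygon; G0 lifts to the layer z and rapids to the start vertex, then G1 traces the edges. The cross-section shrinks linearly with z (the slice at the apex is degenerate and omitted).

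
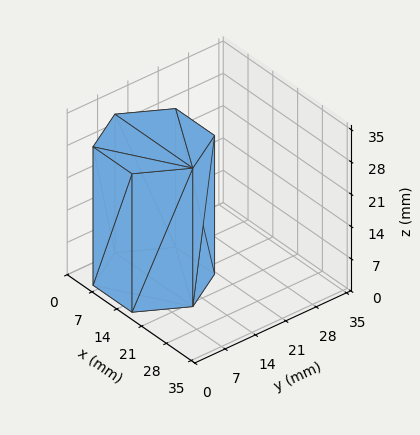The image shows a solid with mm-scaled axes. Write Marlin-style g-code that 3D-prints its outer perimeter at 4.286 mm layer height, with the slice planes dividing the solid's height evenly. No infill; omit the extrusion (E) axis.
Reading the render: the shape is a regular 6-sided prism (a cylinder approximated with 6 flat sides), circumscribed radius ≈ 11 mm, height ≈ 30 mm (dimensions read to the nearest mm from the axis ticks). For the g-code, the solid's height is divided into equal slices at the stated Δz and each level perimeter traced with G1 moves after a G0 lift.

; perimeter-only toolpath
G21 ; units = mm
G90 ; absolute positioning
G28 ; home
; layer 1
G0 Z4.286
G0 X22.000 Y11.000
G1 X16.500 Y20.526
G1 X5.500 Y20.526
G1 X0.000 Y11.000
G1 X5.500 Y1.474
G1 X16.500 Y1.474
G1 X22.000 Y11.000
; layer 2
G0 Z8.571
G0 X22.000 Y11.000
G1 X16.500 Y20.526
G1 X5.500 Y20.526
G1 X0.000 Y11.000
G1 X5.500 Y1.474
G1 X16.500 Y1.474
G1 X22.000 Y11.000
; layer 3
G0 Z12.857
G0 X22.000 Y11.000
G1 X16.500 Y20.526
G1 X5.500 Y20.526
G1 X0.000 Y11.000
G1 X5.500 Y1.474
G1 X16.500 Y1.474
G1 X22.000 Y11.000
; layer 4
G0 Z17.143
G0 X22.000 Y11.000
G1 X16.500 Y20.526
G1 X5.500 Y20.526
G1 X0.000 Y11.000
G1 X5.500 Y1.474
G1 X16.500 Y1.474
G1 X22.000 Y11.000
; layer 5
G0 Z21.429
G0 X22.000 Y11.000
G1 X16.500 Y20.526
G1 X5.500 Y20.526
G1 X0.000 Y11.000
G1 X5.500 Y1.474
G1 X16.500 Y1.474
G1 X22.000 Y11.000
; layer 6
G0 Z25.714
G0 X22.000 Y11.000
G1 X16.500 Y20.526
G1 X5.500 Y20.526
G1 X0.000 Y11.000
G1 X5.500 Y1.474
G1 X16.500 Y1.474
G1 X22.000 Y11.000
; layer 7
G0 Z30.000
G0 X22.000 Y11.000
G1 X16.500 Y20.526
G1 X5.500 Y20.526
G1 X0.000 Y11.000
G1 X5.500 Y1.474
G1 X16.500 Y1.474
G1 X22.000 Y11.000
M2 ; end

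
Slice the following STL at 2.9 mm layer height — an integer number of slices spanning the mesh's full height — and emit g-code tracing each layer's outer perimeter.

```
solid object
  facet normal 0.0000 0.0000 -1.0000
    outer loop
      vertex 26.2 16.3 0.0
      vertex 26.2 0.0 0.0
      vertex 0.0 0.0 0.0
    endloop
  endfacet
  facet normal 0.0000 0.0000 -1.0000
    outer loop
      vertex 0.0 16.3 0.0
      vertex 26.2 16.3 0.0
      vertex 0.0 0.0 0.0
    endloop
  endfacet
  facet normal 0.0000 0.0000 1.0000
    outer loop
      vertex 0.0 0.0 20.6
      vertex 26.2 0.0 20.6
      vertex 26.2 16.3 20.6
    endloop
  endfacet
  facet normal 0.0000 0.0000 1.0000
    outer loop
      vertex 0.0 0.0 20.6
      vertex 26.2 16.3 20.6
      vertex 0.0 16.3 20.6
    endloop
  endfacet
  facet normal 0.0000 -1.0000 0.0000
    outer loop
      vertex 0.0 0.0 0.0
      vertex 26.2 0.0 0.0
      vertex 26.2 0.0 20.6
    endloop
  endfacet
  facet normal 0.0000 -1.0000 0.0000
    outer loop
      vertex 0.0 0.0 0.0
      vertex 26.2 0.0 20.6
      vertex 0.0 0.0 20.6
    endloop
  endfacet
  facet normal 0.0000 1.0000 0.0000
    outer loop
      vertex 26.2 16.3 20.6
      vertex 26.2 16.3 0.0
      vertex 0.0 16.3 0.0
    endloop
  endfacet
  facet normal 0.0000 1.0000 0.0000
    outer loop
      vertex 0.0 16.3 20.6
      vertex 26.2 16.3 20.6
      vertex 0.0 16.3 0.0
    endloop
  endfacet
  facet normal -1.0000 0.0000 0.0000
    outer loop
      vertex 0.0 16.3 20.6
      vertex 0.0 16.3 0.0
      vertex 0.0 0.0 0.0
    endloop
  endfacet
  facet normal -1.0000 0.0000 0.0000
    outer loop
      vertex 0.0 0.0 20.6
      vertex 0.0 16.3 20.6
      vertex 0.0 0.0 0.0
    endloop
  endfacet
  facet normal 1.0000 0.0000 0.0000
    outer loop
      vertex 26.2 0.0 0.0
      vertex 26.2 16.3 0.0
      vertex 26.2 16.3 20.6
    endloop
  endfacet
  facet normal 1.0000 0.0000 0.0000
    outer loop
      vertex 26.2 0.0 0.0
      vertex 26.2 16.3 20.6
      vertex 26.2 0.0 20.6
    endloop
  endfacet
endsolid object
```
; perimeter-only toolpath
G21 ; units = mm
G90 ; absolute positioning
G28 ; home
; layer 1
G0 Z2.9
G0 X0.0 Y0.0
G1 X26.2 Y0.0
G1 X26.2 Y16.3
G1 X0.0 Y16.3
G1 X0.0 Y0.0
; layer 2
G0 Z5.9
G0 X0.0 Y0.0
G1 X26.2 Y0.0
G1 X26.2 Y16.3
G1 X0.0 Y16.3
G1 X0.0 Y0.0
; layer 3
G0 Z8.8
G0 X0.0 Y0.0
G1 X26.2 Y0.0
G1 X26.2 Y16.3
G1 X0.0 Y16.3
G1 X0.0 Y0.0
; layer 4
G0 Z11.8
G0 X0.0 Y0.0
G1 X26.2 Y0.0
G1 X26.2 Y16.3
G1 X0.0 Y16.3
G1 X0.0 Y0.0
; layer 5
G0 Z14.7
G0 X0.0 Y0.0
G1 X26.2 Y0.0
G1 X26.2 Y16.3
G1 X0.0 Y16.3
G1 X0.0 Y0.0
; layer 6
G0 Z17.7
G0 X0.0 Y0.0
G1 X26.2 Y0.0
G1 X26.2 Y16.3
G1 X0.0 Y16.3
G1 X0.0 Y0.0
; layer 7
G0 Z20.6
G0 X0.0 Y0.0
G1 X26.2 Y0.0
G1 X26.2 Y16.3
G1 X0.0 Y16.3
G1 X0.0 Y0.0
M2 ; end

The solid is a rectangular box, roughly 26.2 × 16.3 mm footprint and 20.6 mm tall. Slicing at Δz = 2.9 mm — 7 equal slices spanning the solid's height, so layer i sits at z = i·h/7 — gives 7 non-empty perimeters. Each is a 4-segment closed polygon; G0 lifts to the layer z and rapids to the start vertex, then G1 traces the edges.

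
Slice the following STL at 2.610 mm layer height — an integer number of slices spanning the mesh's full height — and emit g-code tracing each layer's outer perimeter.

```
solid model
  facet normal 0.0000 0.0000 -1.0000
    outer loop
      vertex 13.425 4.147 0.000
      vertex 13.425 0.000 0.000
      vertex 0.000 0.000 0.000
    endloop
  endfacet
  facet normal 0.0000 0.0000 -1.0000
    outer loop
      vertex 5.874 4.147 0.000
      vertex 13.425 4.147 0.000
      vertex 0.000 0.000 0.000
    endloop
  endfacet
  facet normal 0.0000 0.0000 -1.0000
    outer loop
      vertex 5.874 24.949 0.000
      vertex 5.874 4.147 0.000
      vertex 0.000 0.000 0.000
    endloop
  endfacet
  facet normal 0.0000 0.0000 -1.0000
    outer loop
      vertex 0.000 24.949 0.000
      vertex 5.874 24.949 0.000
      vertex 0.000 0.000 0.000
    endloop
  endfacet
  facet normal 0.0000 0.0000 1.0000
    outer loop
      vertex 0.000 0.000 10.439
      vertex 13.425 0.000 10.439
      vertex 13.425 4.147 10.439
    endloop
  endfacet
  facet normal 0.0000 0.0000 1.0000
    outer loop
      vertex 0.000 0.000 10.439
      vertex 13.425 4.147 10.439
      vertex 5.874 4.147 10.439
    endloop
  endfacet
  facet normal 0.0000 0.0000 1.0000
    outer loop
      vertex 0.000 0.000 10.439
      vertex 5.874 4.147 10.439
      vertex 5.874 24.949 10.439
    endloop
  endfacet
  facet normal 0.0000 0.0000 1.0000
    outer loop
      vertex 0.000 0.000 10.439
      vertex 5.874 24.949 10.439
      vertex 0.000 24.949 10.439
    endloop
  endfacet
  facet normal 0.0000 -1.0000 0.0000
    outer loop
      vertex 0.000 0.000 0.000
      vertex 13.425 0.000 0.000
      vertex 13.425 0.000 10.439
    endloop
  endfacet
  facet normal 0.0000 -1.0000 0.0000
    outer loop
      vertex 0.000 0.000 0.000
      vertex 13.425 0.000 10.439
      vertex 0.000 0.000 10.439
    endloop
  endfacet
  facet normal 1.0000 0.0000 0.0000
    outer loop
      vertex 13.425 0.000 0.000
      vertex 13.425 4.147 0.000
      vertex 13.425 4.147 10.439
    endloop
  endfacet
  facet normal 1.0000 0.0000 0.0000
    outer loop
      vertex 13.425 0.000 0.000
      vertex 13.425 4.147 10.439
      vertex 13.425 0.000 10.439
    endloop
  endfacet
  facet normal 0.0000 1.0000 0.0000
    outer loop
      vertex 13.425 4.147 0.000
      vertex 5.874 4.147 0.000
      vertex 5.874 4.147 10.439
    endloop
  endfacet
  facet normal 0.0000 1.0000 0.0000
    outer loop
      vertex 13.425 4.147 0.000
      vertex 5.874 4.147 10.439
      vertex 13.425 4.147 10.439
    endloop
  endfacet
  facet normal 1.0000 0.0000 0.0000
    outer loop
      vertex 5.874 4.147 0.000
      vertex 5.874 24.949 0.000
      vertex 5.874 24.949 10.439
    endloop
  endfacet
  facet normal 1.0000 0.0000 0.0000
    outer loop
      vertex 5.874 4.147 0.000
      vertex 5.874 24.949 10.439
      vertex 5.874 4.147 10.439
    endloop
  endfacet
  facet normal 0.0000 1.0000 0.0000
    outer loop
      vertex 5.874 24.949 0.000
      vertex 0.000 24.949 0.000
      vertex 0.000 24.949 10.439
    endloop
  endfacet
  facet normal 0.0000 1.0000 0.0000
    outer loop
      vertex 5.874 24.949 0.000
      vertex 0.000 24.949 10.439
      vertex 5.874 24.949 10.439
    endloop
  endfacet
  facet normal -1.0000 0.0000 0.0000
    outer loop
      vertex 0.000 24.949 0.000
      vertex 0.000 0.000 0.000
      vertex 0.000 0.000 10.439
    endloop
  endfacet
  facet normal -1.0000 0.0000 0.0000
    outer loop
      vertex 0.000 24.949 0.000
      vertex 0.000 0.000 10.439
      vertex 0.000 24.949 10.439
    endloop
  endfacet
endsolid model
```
; perimeter-only toolpath
G21 ; units = mm
G90 ; absolute positioning
G28 ; home
; layer 1
G0 Z2.610
G0 X0.000 Y0.000
G1 X13.425 Y0.000
G1 X13.425 Y4.147
G1 X5.874 Y4.147
G1 X5.874 Y24.949
G1 X0.000 Y24.949
G1 X0.000 Y0.000
; layer 2
G0 Z5.220
G0 X0.000 Y0.000
G1 X13.425 Y0.000
G1 X13.425 Y4.147
G1 X5.874 Y4.147
G1 X5.874 Y24.949
G1 X0.000 Y24.949
G1 X0.000 Y0.000
; layer 3
G0 Z7.829
G0 X0.000 Y0.000
G1 X13.425 Y0.000
G1 X13.425 Y4.147
G1 X5.874 Y4.147
G1 X5.874 Y24.949
G1 X0.000 Y24.949
G1 X0.000 Y0.000
; layer 4
G0 Z10.439
G0 X0.000 Y0.000
G1 X13.425 Y0.000
G1 X13.425 Y4.147
G1 X5.874 Y4.147
G1 X5.874 Y24.949
G1 X0.000 Y24.949
G1 X0.000 Y0.000
M2 ; end

The solid is an L-shaped prism: outer 13.4 × 24.9 mm, arm thicknesses ≈ 4.15 mm (horizontal) and 5.87 mm (vertical), extruded 10.4 mm in z. Slicing at Δz = 2.610 mm — 4 equal slices spanning the solid's height, so layer i sits at z = i·h/4 — gives 4 non-empty perimeters. Each is a 6-segment closed polygon; G0 lifts to the layer z and rapids to the start vertex, then G1 traces the edges.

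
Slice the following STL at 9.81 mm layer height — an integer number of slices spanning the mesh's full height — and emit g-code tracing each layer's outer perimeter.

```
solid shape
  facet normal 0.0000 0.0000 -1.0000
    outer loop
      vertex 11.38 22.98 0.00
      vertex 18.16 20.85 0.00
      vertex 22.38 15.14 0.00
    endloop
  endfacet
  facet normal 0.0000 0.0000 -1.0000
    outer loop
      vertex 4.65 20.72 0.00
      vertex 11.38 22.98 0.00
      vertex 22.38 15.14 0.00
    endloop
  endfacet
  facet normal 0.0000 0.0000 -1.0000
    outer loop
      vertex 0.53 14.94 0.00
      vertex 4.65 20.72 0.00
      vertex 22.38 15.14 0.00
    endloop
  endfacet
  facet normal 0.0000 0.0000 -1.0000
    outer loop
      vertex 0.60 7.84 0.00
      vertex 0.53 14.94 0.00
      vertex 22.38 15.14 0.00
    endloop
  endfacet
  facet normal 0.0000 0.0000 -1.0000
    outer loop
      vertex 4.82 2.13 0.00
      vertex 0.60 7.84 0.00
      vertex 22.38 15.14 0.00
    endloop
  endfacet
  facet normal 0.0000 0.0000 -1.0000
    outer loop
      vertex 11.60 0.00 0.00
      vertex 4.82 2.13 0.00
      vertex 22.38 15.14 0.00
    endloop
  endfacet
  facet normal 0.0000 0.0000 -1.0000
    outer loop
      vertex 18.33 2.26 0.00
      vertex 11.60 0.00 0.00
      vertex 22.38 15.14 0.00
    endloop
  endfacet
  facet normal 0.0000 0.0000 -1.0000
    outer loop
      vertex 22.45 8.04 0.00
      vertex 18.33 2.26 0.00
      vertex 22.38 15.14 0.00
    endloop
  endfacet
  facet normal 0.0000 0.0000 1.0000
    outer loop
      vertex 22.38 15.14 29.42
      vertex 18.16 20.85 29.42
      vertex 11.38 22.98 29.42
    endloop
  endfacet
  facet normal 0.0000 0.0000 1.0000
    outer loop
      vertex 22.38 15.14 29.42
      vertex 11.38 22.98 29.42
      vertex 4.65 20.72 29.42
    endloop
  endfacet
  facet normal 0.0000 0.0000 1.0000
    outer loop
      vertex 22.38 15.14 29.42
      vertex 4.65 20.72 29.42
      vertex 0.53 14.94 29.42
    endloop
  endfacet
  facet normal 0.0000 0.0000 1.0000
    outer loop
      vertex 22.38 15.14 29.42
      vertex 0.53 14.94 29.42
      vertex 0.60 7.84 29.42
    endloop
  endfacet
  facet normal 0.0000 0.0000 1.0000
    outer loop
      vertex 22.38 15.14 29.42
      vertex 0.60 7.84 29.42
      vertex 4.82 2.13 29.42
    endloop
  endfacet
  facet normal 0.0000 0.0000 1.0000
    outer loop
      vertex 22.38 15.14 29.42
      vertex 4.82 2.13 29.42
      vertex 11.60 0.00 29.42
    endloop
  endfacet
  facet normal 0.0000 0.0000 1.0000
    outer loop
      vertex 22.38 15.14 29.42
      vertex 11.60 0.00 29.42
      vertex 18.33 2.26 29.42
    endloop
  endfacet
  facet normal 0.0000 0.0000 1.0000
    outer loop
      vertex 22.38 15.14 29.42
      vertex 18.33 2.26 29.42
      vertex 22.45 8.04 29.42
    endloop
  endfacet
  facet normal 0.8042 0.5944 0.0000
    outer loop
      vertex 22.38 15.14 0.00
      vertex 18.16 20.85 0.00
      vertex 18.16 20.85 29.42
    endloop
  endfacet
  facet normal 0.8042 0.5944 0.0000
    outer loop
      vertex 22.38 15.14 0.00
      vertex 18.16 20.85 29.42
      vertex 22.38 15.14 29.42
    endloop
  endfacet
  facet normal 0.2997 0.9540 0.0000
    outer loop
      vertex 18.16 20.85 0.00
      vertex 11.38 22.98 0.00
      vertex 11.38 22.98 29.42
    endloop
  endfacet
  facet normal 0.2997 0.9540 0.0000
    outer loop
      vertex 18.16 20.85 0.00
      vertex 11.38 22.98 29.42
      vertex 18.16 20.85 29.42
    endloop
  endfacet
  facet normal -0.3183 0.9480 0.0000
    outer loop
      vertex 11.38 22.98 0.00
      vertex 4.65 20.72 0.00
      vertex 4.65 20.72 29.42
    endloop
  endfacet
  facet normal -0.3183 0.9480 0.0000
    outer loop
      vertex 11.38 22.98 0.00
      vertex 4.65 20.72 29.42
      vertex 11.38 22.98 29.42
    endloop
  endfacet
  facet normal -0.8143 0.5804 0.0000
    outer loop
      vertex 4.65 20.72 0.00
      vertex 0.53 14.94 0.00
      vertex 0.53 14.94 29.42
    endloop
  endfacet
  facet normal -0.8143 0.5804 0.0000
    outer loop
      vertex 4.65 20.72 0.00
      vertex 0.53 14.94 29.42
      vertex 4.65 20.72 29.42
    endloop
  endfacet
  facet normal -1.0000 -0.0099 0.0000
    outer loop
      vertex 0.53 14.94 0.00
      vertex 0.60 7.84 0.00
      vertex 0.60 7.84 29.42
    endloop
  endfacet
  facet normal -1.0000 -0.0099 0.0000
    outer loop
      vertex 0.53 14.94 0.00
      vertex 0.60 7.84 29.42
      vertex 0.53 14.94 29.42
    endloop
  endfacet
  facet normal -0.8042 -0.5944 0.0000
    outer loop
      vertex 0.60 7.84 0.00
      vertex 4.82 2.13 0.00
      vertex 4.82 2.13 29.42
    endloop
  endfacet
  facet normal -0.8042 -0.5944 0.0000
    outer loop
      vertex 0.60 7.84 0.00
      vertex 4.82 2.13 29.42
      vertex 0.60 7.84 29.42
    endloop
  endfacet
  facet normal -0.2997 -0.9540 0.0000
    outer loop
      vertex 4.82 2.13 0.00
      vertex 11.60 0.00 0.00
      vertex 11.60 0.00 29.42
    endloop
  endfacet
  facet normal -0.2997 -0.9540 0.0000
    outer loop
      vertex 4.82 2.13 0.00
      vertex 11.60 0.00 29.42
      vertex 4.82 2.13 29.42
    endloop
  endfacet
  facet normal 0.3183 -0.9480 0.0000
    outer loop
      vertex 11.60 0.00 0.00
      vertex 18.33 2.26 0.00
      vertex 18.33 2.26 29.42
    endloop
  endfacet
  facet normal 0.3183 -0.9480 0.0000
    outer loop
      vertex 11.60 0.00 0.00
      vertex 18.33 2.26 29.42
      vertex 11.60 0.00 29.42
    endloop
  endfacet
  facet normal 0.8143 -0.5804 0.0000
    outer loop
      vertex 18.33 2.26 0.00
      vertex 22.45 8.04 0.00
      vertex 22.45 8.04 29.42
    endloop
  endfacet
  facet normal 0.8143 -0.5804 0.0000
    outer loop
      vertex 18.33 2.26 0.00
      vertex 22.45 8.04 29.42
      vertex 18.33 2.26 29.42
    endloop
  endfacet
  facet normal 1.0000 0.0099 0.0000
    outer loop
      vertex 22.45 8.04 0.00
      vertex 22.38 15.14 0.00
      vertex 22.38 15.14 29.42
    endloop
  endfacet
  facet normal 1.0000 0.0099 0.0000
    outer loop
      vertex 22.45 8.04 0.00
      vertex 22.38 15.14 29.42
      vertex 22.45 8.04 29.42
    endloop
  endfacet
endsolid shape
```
; perimeter-only toolpath
G21 ; units = mm
G90 ; absolute positioning
G28 ; home
; layer 1
G0 Z9.81
G0 X22.38 Y15.14
G1 X18.16 Y20.85
G1 X11.38 Y22.98
G1 X4.65 Y20.72
G1 X0.53 Y14.94
G1 X0.60 Y7.84
G1 X4.82 Y2.13
G1 X11.60 Y0.00
G1 X18.33 Y2.26
G1 X22.45 Y8.04
G1 X22.38 Y15.14
; layer 2
G0 Z19.61
G0 X22.38 Y15.14
G1 X18.16 Y20.85
G1 X11.38 Y22.98
G1 X4.65 Y20.72
G1 X0.53 Y14.94
G1 X0.60 Y7.84
G1 X4.82 Y2.13
G1 X11.60 Y0.00
G1 X18.33 Y2.26
G1 X22.45 Y8.04
G1 X22.38 Y15.14
; layer 3
G0 Z29.42
G0 X22.38 Y15.14
G1 X18.16 Y20.85
G1 X11.38 Y22.98
G1 X4.65 Y20.72
G1 X0.53 Y14.94
G1 X0.60 Y7.84
G1 X4.82 Y2.13
G1 X11.60 Y0.00
G1 X18.33 Y2.26
G1 X22.45 Y8.04
G1 X22.38 Y15.14
M2 ; end

The solid is a regular 10-sided prism (a cylinder approximated with 10 flat sides), circumscribed radius ≈ 11.5 mm, height ≈ 29.4 mm. Slicing at Δz = 9.81 mm — 3 equal slices spanning the solid's height, so layer i sits at z = i·h/3 — gives 3 non-empty perimeters. Each is a 10-segment closed polygon; G0 lifts to the layer z and rapids to the start vertex, then G1 traces the edges.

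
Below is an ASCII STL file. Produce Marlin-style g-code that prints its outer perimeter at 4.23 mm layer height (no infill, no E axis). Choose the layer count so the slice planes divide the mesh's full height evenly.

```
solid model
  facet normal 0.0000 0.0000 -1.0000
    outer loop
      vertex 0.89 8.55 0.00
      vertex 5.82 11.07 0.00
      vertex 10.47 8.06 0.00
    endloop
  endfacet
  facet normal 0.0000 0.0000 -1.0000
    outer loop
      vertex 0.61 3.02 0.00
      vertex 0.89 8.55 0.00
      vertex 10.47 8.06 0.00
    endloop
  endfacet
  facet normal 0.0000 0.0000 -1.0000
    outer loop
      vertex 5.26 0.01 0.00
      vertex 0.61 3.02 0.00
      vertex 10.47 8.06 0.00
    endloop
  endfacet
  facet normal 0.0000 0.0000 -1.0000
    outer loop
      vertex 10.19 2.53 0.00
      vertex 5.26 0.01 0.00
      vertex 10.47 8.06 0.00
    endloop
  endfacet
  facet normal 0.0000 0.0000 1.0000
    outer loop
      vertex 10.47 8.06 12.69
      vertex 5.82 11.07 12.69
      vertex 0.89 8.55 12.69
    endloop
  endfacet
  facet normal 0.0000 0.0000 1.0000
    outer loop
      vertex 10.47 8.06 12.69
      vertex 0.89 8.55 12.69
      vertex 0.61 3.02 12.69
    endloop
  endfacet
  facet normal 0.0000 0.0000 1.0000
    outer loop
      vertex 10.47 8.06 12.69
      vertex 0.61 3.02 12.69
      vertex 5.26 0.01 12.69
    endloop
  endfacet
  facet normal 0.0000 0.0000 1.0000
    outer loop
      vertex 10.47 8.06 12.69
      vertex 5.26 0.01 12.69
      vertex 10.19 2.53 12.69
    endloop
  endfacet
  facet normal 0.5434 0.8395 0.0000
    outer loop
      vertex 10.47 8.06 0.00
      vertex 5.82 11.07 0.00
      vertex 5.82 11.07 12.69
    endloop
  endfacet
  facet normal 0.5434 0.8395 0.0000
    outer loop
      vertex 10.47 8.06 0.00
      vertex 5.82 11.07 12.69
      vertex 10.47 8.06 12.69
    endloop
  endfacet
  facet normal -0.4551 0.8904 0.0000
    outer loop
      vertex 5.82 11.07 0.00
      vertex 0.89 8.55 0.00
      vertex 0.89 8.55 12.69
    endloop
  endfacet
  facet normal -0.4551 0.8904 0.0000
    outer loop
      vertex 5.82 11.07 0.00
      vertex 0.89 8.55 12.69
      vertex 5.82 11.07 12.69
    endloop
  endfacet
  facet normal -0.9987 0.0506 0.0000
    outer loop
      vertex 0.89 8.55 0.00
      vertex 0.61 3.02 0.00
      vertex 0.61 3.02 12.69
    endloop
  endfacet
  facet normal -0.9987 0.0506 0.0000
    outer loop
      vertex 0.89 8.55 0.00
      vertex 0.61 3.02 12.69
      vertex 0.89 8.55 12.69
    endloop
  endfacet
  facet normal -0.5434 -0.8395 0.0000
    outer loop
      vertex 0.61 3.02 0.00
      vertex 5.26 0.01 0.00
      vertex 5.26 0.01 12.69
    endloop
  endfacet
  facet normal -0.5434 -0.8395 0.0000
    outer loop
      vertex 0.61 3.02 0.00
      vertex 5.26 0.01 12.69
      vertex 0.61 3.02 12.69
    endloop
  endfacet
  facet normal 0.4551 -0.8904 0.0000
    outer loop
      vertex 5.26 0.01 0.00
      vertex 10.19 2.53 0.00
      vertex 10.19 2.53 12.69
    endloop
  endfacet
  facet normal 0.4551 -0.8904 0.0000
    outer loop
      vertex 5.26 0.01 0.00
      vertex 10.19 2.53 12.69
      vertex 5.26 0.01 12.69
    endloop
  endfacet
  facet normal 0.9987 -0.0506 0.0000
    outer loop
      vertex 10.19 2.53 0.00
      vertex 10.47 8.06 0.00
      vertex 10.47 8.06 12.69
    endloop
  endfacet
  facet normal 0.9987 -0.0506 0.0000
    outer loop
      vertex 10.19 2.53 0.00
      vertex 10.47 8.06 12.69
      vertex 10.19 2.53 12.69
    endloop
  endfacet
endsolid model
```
; perimeter-only toolpath
G21 ; units = mm
G90 ; absolute positioning
G28 ; home
; layer 1
G0 Z4.23
G0 X10.47 Y8.06
G1 X5.82 Y11.07
G1 X0.89 Y8.55
G1 X0.61 Y3.02
G1 X5.26 Y0.01
G1 X10.19 Y2.53
G1 X10.47 Y8.06
; layer 2
G0 Z8.46
G0 X10.47 Y8.06
G1 X5.82 Y11.07
G1 X0.89 Y8.55
G1 X0.61 Y3.02
G1 X5.26 Y0.01
G1 X10.19 Y2.53
G1 X10.47 Y8.06
; layer 3
G0 Z12.69
G0 X10.47 Y8.06
G1 X5.82 Y11.07
G1 X0.89 Y8.55
G1 X0.61 Y3.02
G1 X5.26 Y0.01
G1 X10.19 Y2.53
G1 X10.47 Y8.06
M2 ; end

The solid is a regular 6-sided prism (a cylinder approximated with 6 flat sides), circumscribed radius ≈ 5.54 mm, height ≈ 12.7 mm. Slicing at Δz = 4.23 mm — 3 equal slices spanning the solid's height, so layer i sits at z = i·h/3 — gives 3 non-empty perimeters. Each is a 6-segment closed polygon; G0 lifts to the layer z and rapids to the start vertex, then G1 traces the edges.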